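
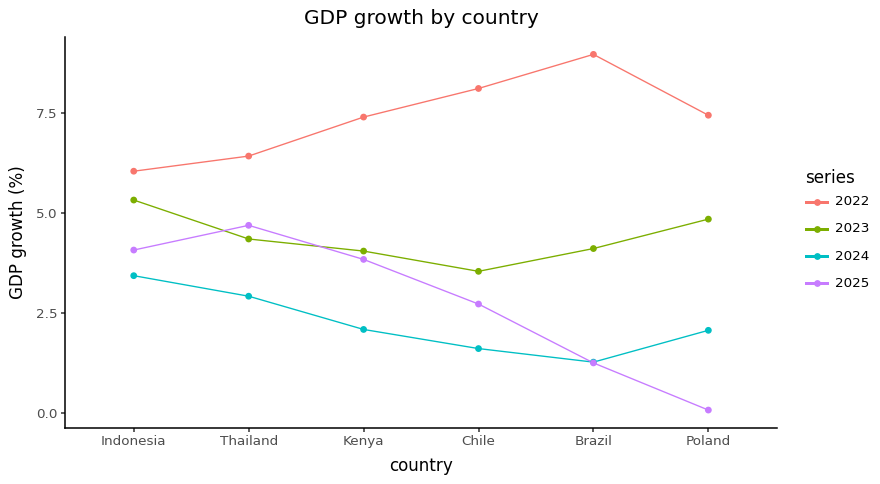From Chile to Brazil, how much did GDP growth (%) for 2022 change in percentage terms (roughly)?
≈ +12.5%

Chile ≈ 8, Brazil ≈ 9; (9 − 8) / 8 ≈ +12.5%.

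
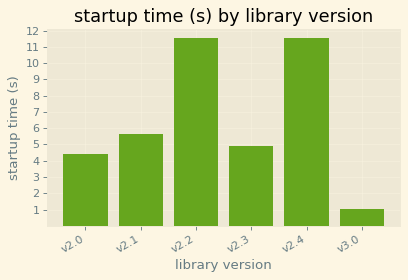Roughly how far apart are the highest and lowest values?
≈ 11

Max v2.2 ≈ 12, min v3.0 ≈ 1; range ≈ 11.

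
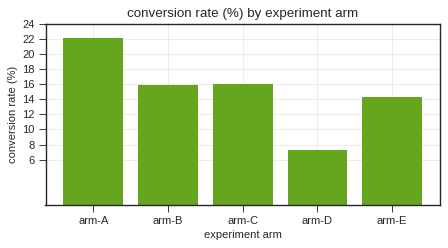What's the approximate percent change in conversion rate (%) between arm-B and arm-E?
≈ -12.5%

arm-B ≈ 16, arm-E ≈ 14; (14 − 16) / 16 ≈ -12.5%.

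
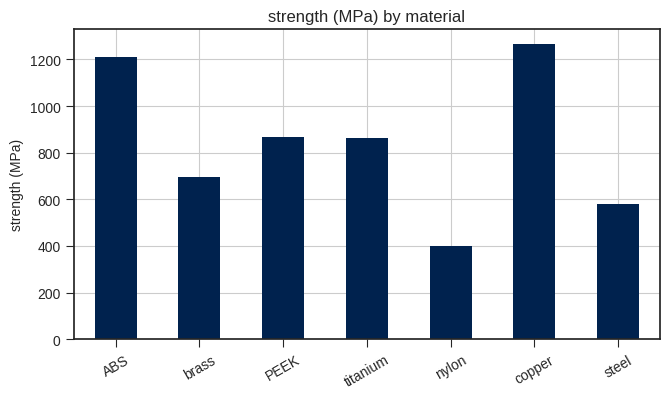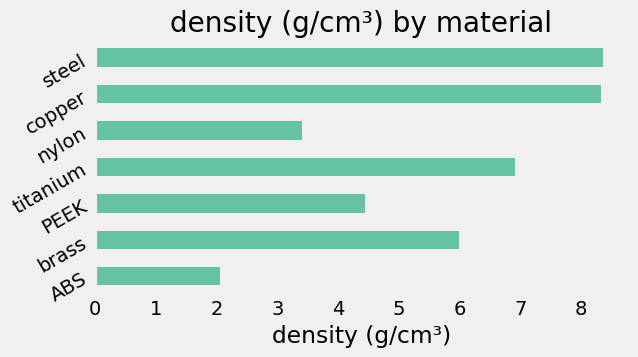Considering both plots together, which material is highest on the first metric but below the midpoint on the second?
Chart 2 median density (g/cm³) ≈ 6; below-median materials: ABS, PEEK, nylon. Among those, ABS has the highest strength (MPa) (≈ 1200).

ABS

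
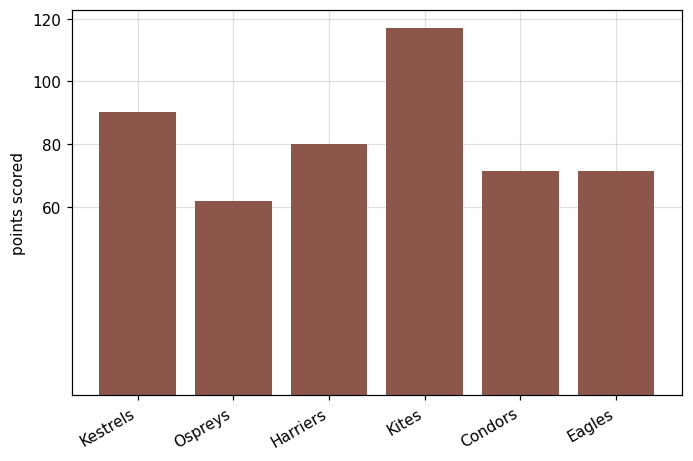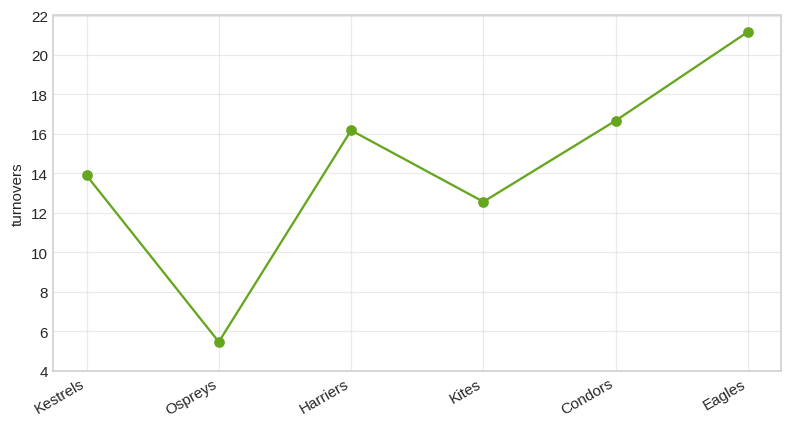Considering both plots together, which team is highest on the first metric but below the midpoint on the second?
Chart 2 median turnovers ≈ 16; below-median teams: Kestrels, Ospreys, Kites. Among those, Kites has the highest points scored (≈ 120).

Kites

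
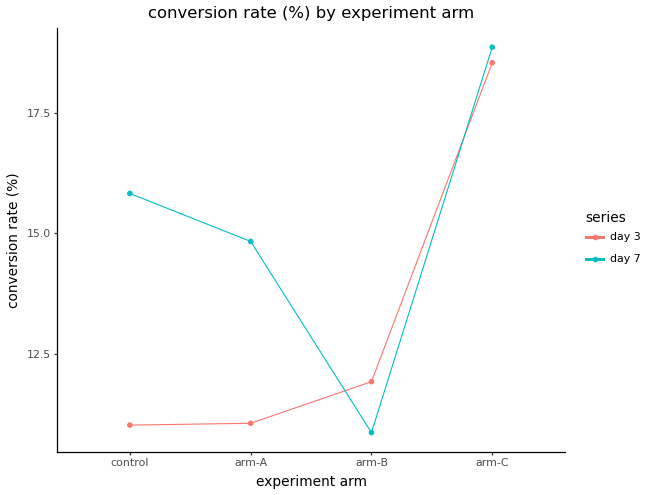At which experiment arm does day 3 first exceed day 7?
arm-B

arm-A: day 3 ≈ 11 vs day 7 ≈ 15 (not yet); arm-B: day 3 ≈ 12 vs day 7 ≈ 11 (first crossover).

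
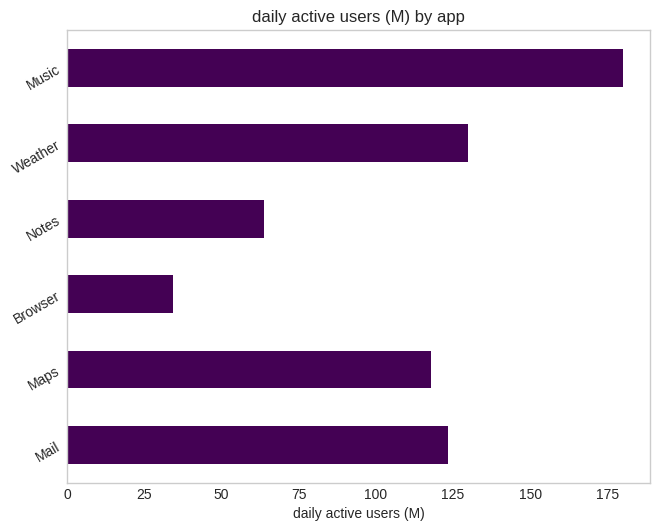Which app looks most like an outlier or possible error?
Browser

Browser ≈ 40; the rest sit between ≈ 60 and ≈ 180.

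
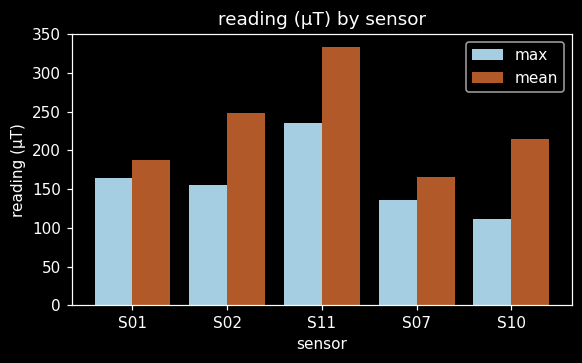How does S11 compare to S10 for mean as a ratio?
S11 ≈ 350, S10 ≈ 200; 350/200 ≈ 1.75.

≈ 1.75×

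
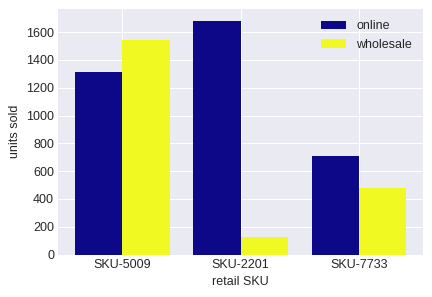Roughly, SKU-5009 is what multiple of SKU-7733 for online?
SKU-5009 ≈ 1400, SKU-7733 ≈ 800; 1400/800 ≈ 1.75.

≈ 1.75×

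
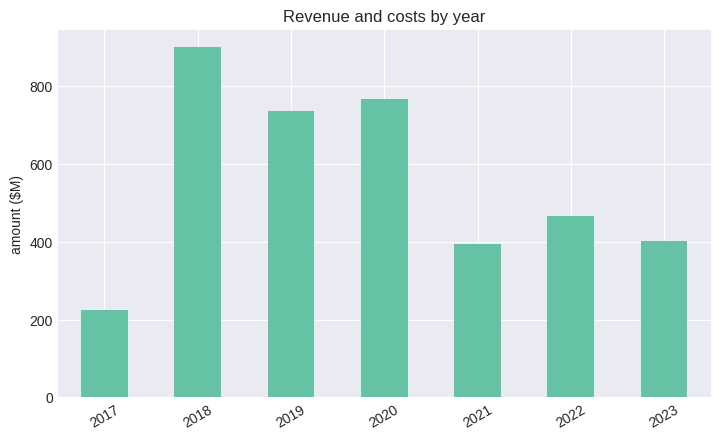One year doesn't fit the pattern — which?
2018 ≈ 900; the rest sit between ≈ 200 and ≈ 800.

2018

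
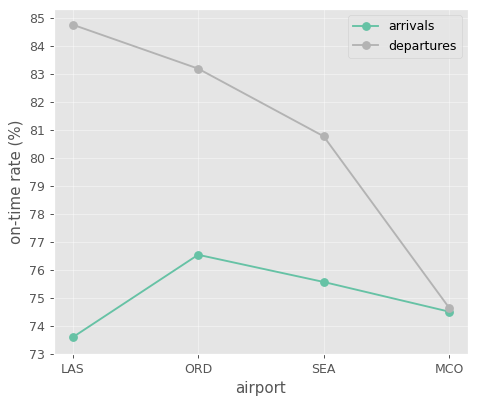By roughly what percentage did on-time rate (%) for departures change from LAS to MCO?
LAS ≈ 85, MCO ≈ 75; (75 − 85) / 85 ≈ -11.8%.

≈ -11.8%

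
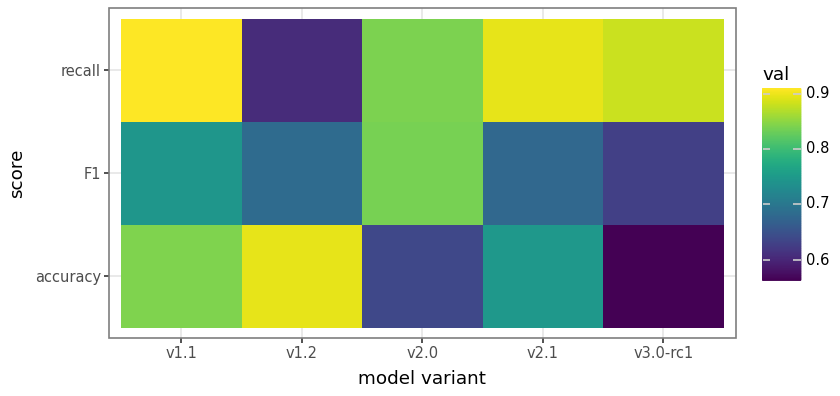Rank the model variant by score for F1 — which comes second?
Top 3 for F1: v2.0 ≈ 0.85, v1.1 ≈ 0.75, v1.2 ≈ 0.70.

v1.1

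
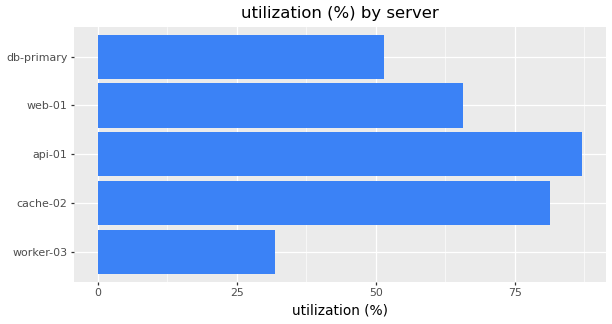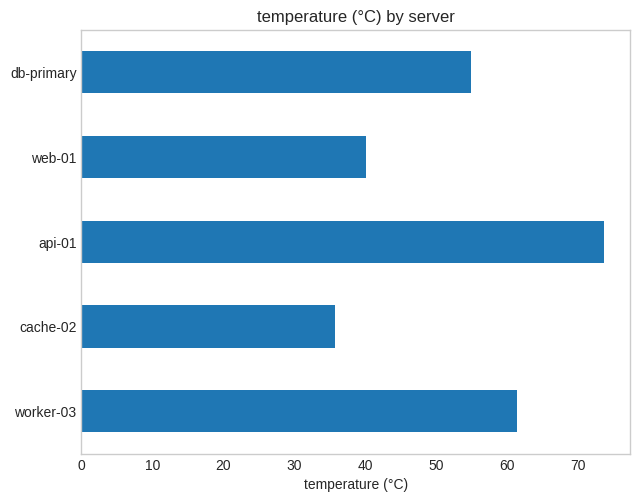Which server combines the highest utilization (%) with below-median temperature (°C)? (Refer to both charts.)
cache-02

Chart 2 median temperature (°C) ≈ 50; below-median servers: cache-02, web-01. Among those, cache-02 has the highest utilization (%) (≈ 80).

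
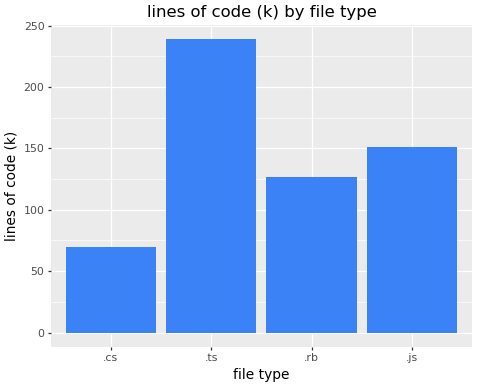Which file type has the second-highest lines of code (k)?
.js

Top 3: .ts ≈ 240, .js ≈ 160, .rb ≈ 120.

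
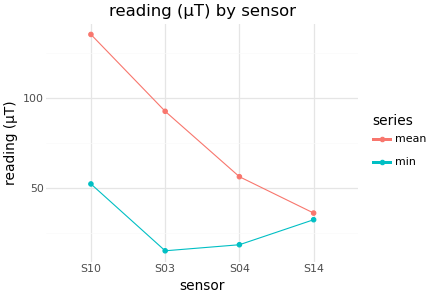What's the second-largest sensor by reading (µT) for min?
Top 3 for min: S10 ≈ 50, S14 ≈ 30, S04 ≈ 20.

S14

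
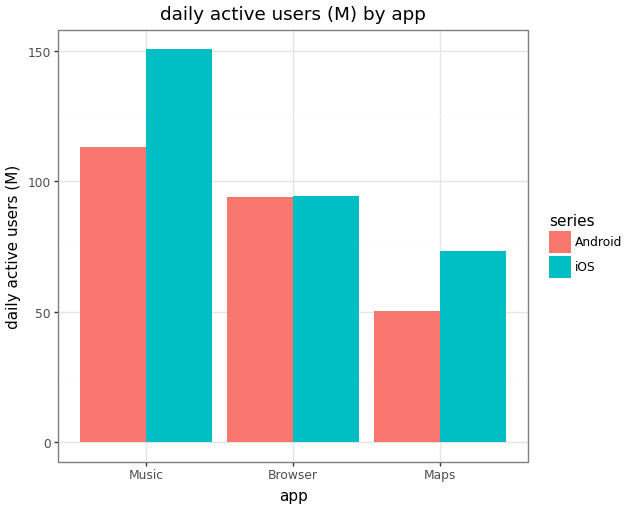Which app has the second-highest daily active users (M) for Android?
Top 3 for Android: Music ≈ 120, Browser ≈ 100, Maps ≈ 60.

Browser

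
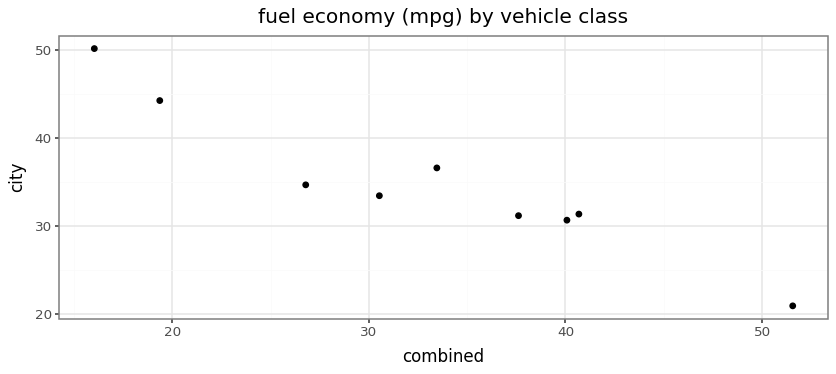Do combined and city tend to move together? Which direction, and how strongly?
Points are negatively correlated; strong (|r| ≈ 1.0).

negative, strong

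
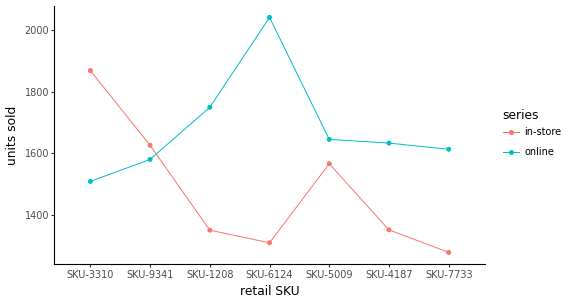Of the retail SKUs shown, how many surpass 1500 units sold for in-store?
3

Above 1500: SKU-3310, SKU-9341, SKU-5009.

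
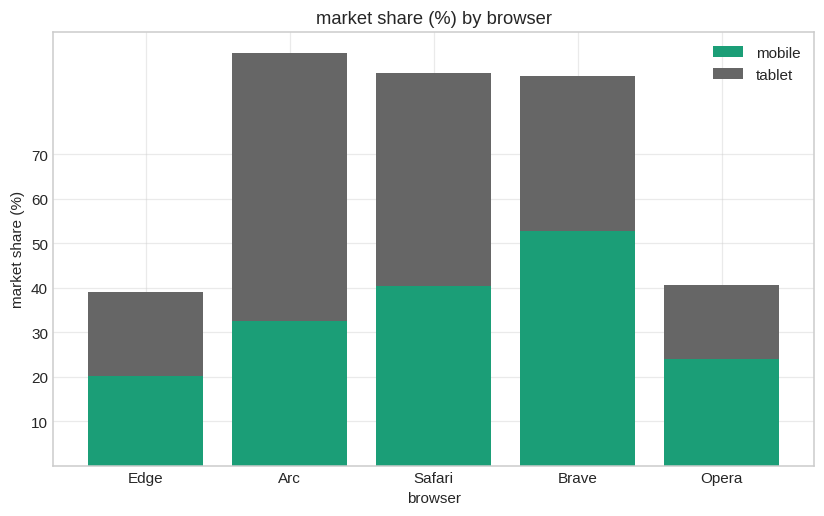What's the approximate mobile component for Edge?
≈ 20

mobile top ≈ 20, bottom ≈ 0; segment ≈ 20.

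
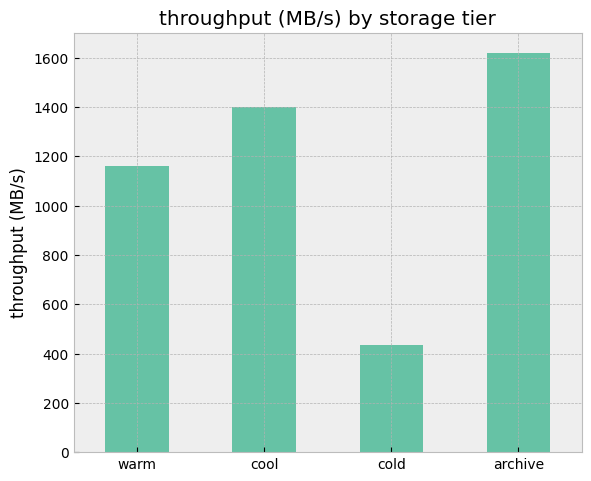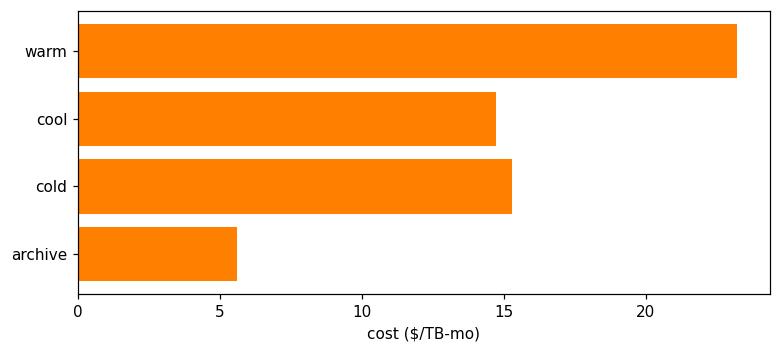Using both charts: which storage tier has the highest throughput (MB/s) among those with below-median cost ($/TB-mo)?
Chart 2 median cost ($/TB-mo) ≈ 15; below-median storage tiers: cool, archive. Among those, archive has the highest throughput (MB/s) (≈ 1600).

archive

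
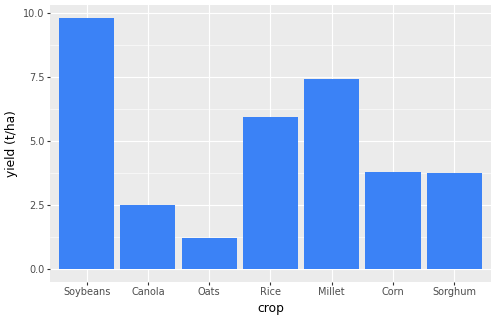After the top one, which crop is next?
Millet

Top 3: Soybeans ≈ 10, Millet ≈ 7, Rice ≈ 6.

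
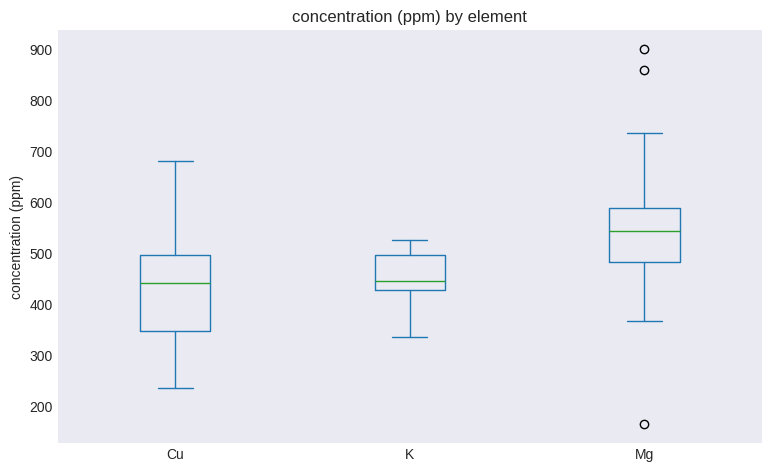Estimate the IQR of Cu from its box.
≈ 160

Q3 ≈ 500, Q1 ≈ 340; IQR ≈ 160.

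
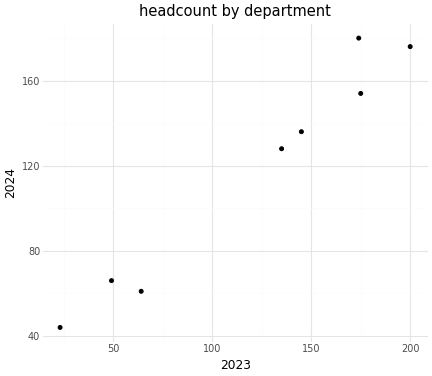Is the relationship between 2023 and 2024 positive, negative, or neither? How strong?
Points are positively correlated; strong (|r| ≈ 1.0).

positive, strong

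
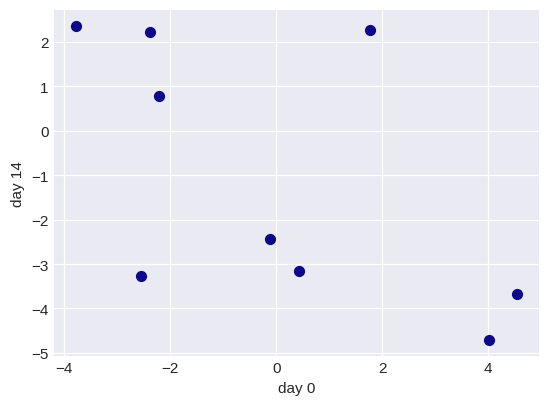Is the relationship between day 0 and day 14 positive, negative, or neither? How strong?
Points are negatively correlated; moderate (|r| ≈ 0.6).

negative, moderate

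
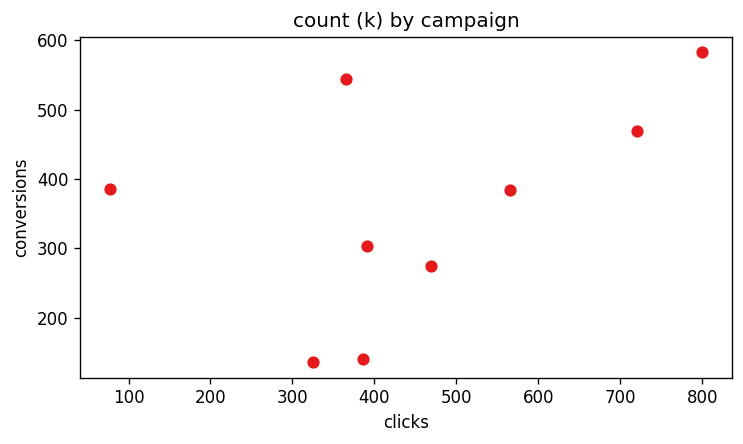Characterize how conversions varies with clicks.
positive, moderate

Points are positively correlated; moderate (|r| ≈ 0.5).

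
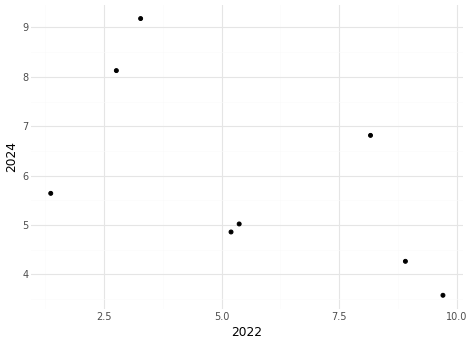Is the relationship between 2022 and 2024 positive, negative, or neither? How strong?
Points are negatively correlated; moderate (|r| ≈ 0.6).

negative, moderate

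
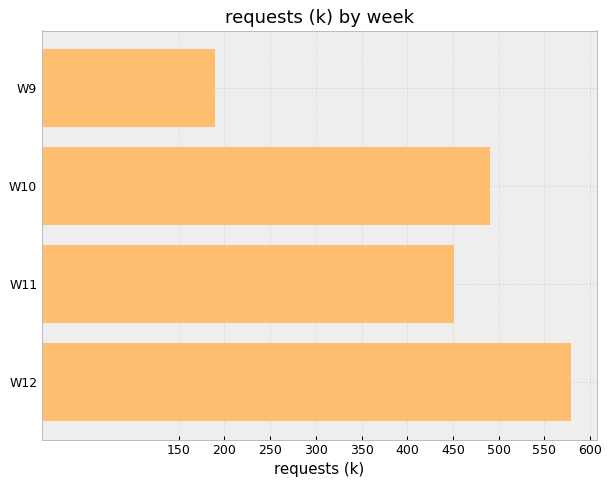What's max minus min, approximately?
≈ 400

Max W12 ≈ 600, min W9 ≈ 200; range ≈ 400.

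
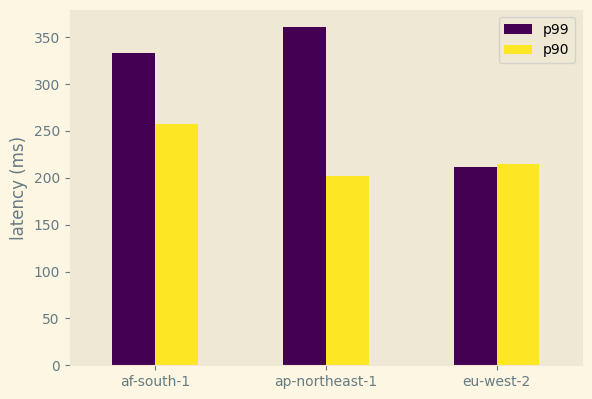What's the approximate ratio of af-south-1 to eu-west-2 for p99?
af-south-1 ≈ 350, eu-west-2 ≈ 200; 350/200 ≈ 1.75.

≈ 1.75×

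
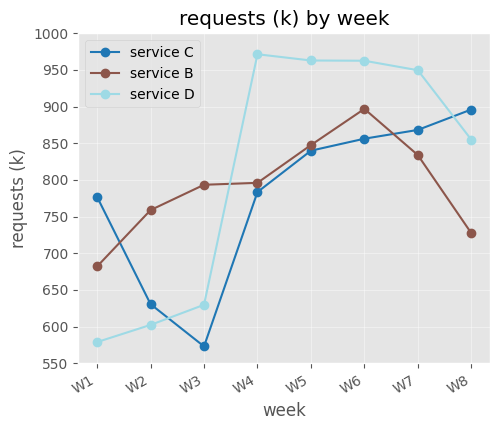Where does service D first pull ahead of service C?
W3

W2: service D ≈ 600 vs service C ≈ 650 (not yet); W3: service D ≈ 650 vs service C ≈ 550 (first crossover).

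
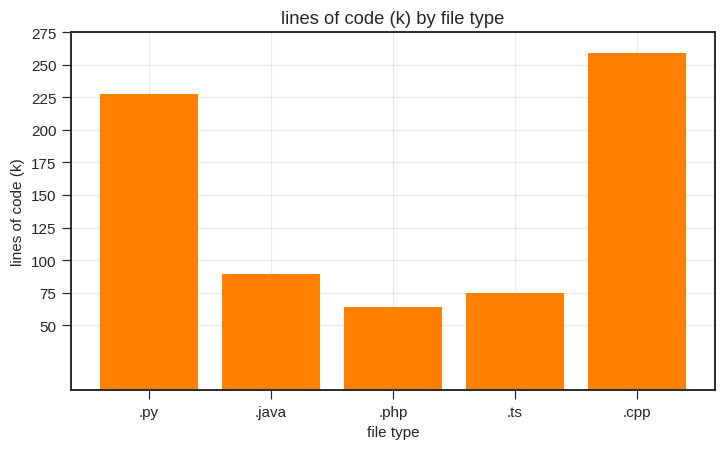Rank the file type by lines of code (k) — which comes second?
.py

Top 3: .cpp ≈ 250, .py ≈ 225, .java ≈ 100.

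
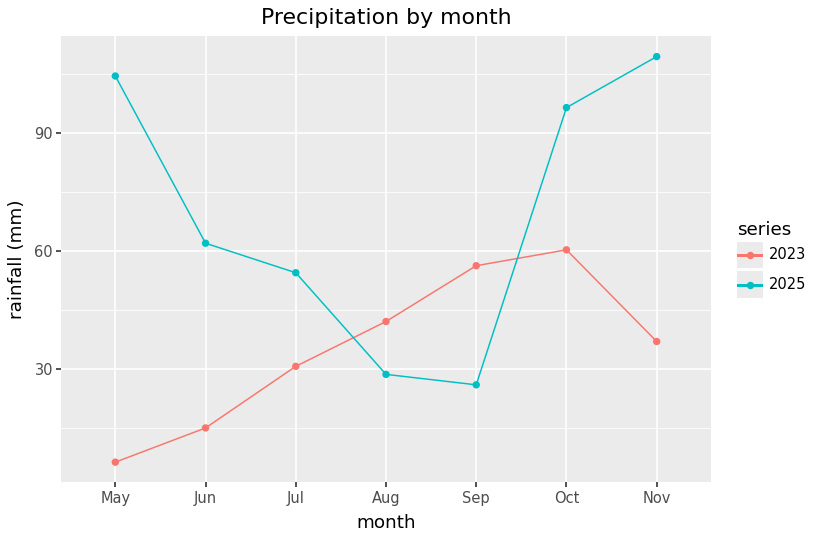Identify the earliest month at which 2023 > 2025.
Jul: 2023 ≈ 30 vs 2025 ≈ 50 (not yet); Aug: 2023 ≈ 40 vs 2025 ≈ 30 (first crossover).

Aug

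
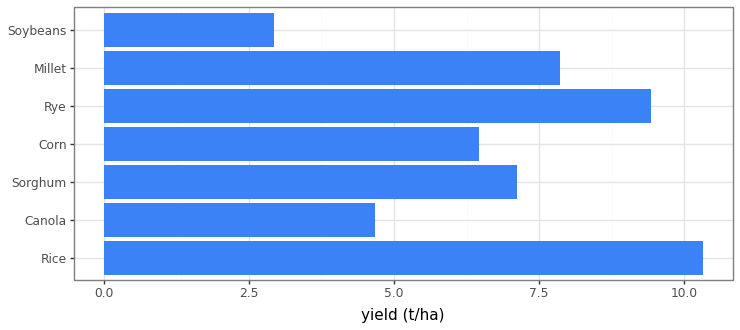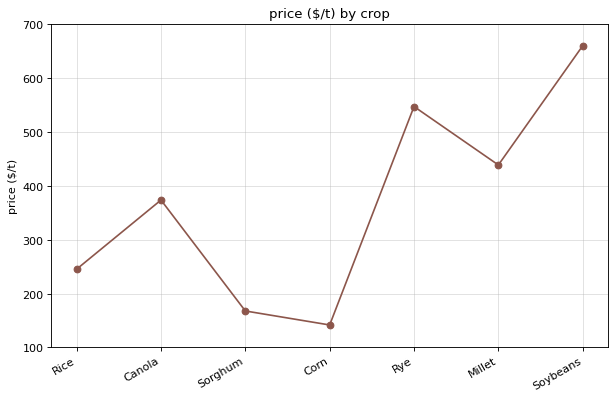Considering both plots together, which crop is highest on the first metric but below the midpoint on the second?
Chart 2 median price ($/t) ≈ 400; below-median crops: Rice, Sorghum, Corn. Among those, Rice has the highest yield (t/ha) (≈ 10).

Rice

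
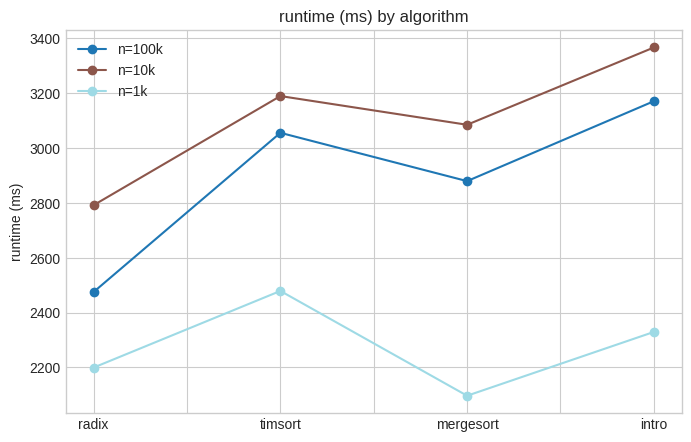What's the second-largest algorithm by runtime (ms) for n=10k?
timsort

Top 3 for n=10k: intro ≈ 3400, timsort ≈ 3200, mergesort ≈ 3000.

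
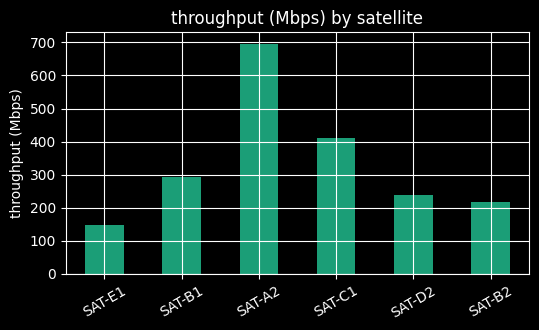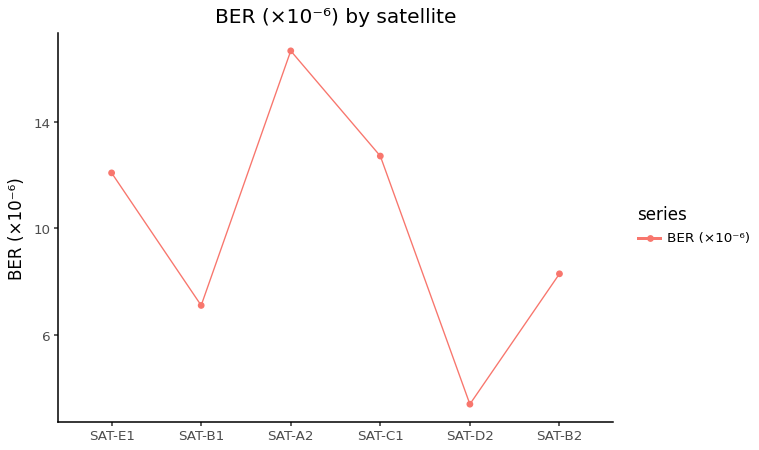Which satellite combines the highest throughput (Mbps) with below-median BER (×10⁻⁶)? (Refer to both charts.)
Chart 2 median BER (×10⁻⁶) ≈ 10; below-median satellites: SAT-B1, SAT-D2, SAT-B2. Among those, SAT-B1 has the highest throughput (Mbps) (≈ 300).

SAT-B1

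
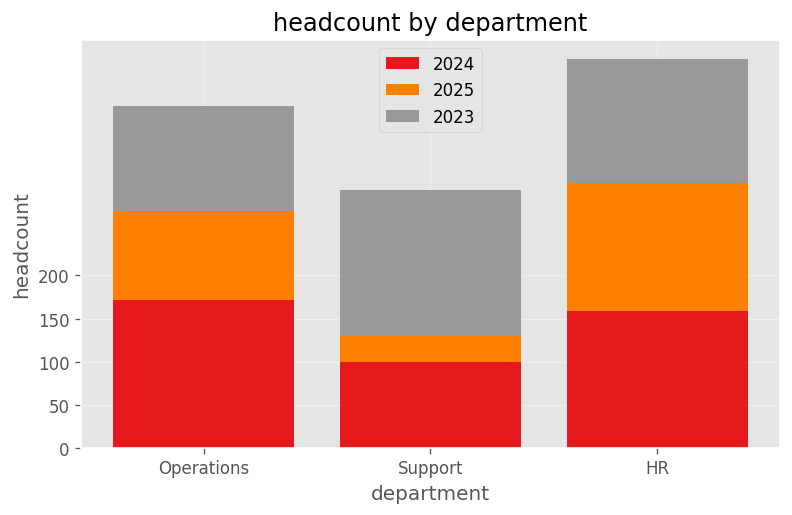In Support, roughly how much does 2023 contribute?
2023 top ≈ 300, bottom ≈ 150; segment ≈ 150.

≈ 150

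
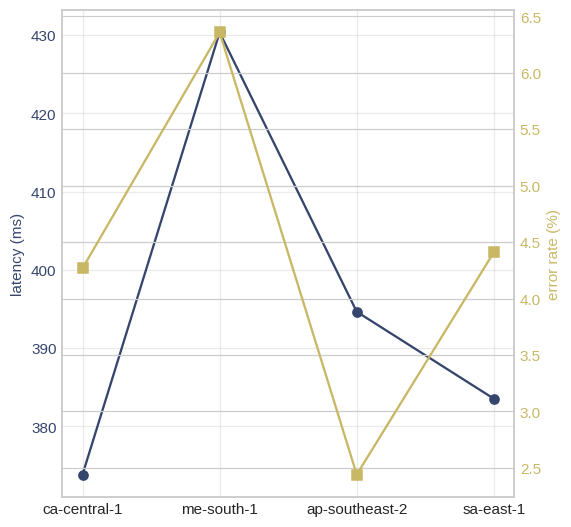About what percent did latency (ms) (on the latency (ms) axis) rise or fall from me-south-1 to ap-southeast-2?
me-south-1 ≈ 430, ap-southeast-2 ≈ 395; (395 − 430) / 430 ≈ -8.1%.

≈ -8.1%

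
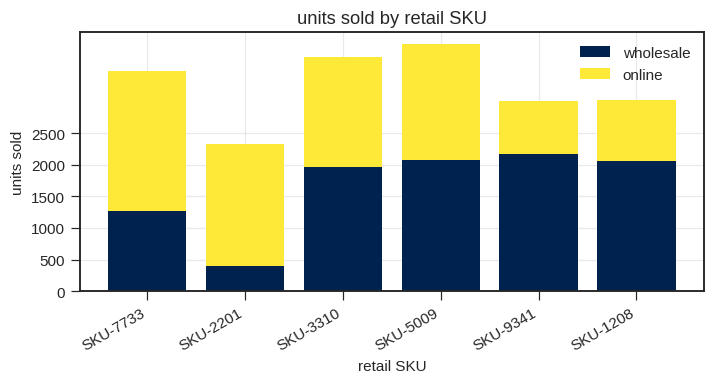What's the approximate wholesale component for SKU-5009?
wholesale top ≈ 2000, bottom ≈ 0; segment ≈ 2000.

≈ 2000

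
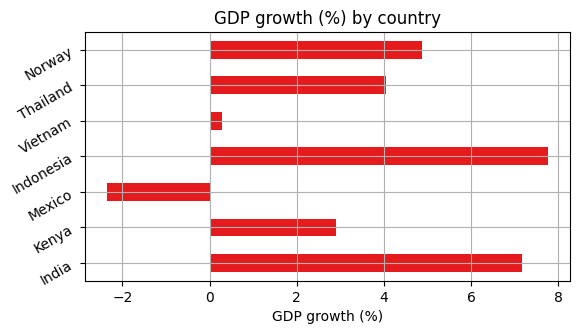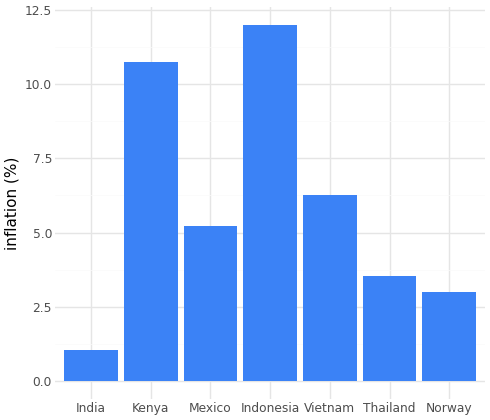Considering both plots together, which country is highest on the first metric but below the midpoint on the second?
India

Chart 2 median inflation (%) ≈ 6; below-median countries: India, Thailand, Norway. Among those, India has the highest GDP growth (%) (≈ 7).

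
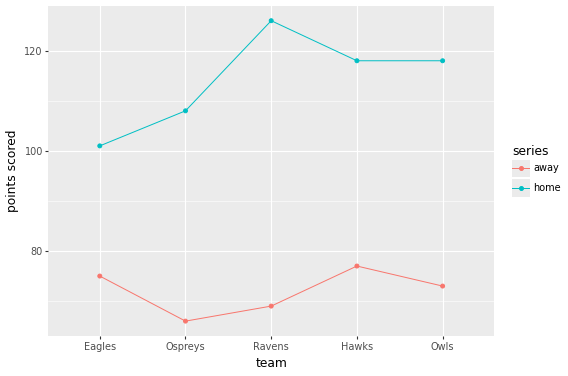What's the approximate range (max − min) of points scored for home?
Max Ravens ≈ 125, min Eagles ≈ 100; range ≈ 25.

≈ 25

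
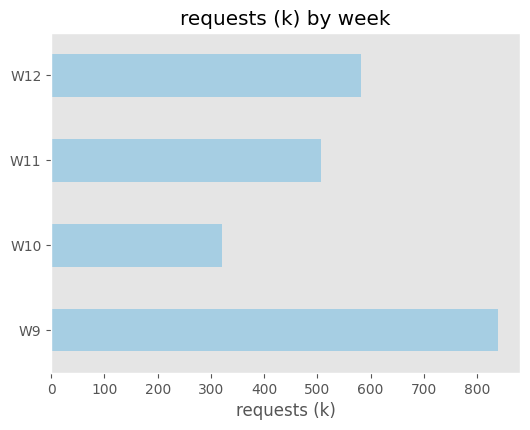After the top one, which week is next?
Top 3: W9 ≈ 800, W12 ≈ 600, W11 ≈ 500.

W12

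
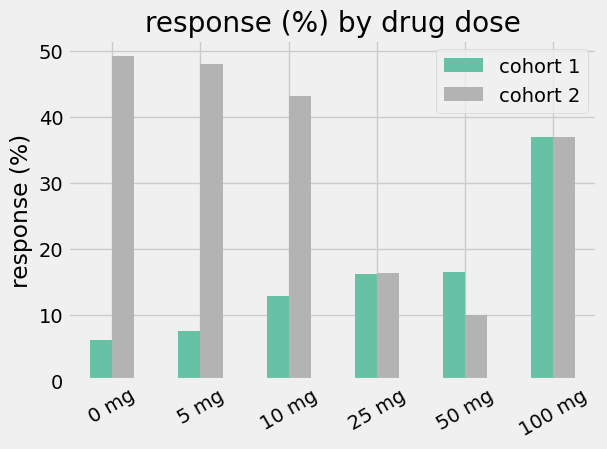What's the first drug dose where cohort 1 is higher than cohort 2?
50 mg

25 mg: cohort 1 ≈ 15 vs cohort 2 ≈ 15 (not yet); 50 mg: cohort 1 ≈ 15 vs cohort 2 ≈ 10 (first crossover).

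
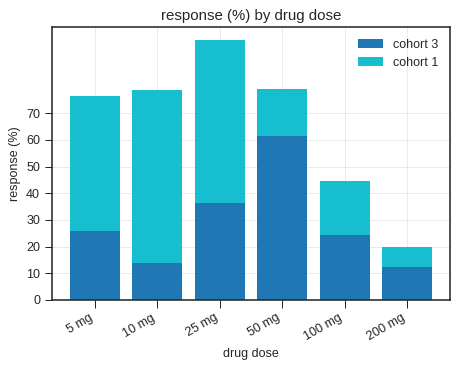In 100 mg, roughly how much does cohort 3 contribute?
≈ 20

cohort 3 top ≈ 20, bottom ≈ 0; segment ≈ 20.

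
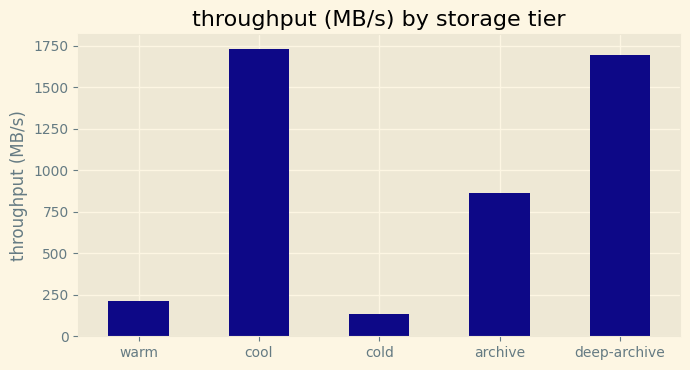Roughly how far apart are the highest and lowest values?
≈ 1600

Max cool ≈ 1800, min cold ≈ 200; range ≈ 1600.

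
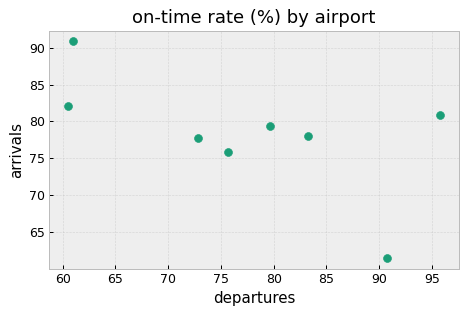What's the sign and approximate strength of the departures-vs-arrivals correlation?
Points are negatively correlated; moderate (|r| ≈ 0.6).

negative, moderate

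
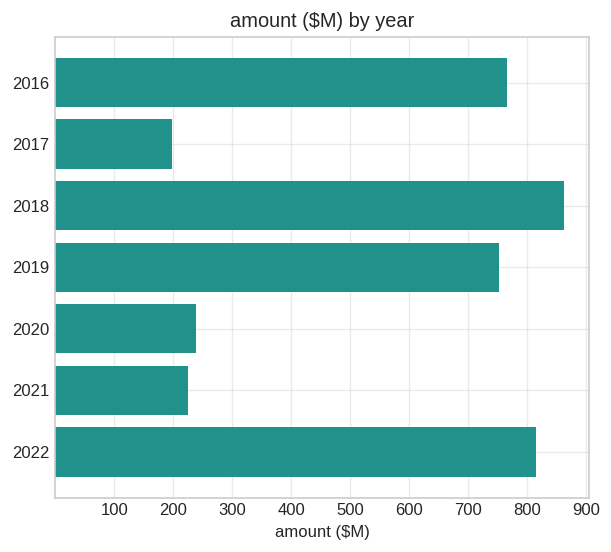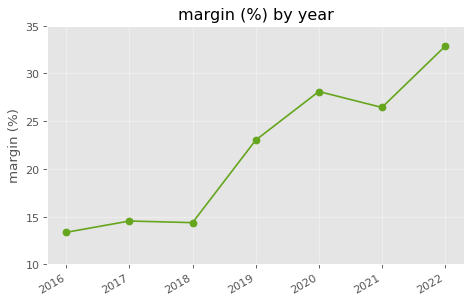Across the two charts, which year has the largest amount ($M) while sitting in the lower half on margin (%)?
2018

Chart 2 median margin (%) ≈ 25; below-median years: 2016, 2017, 2018. Among those, 2018 has the highest amount ($M) (≈ 900).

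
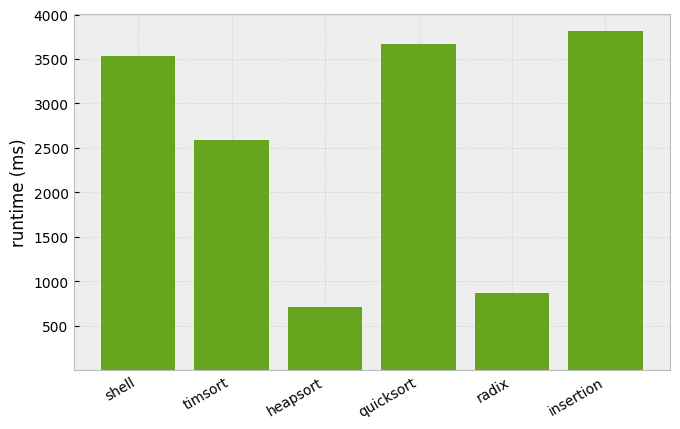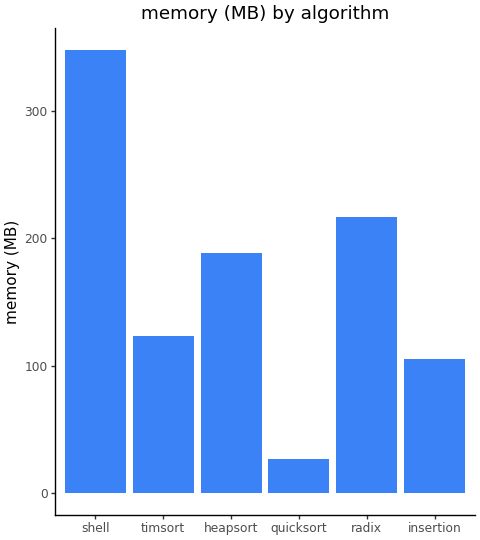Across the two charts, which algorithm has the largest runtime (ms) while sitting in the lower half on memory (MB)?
Chart 2 median memory (MB) ≈ 150; below-median algorithms: timsort, quicksort, insertion. Among those, insertion has the highest runtime (ms) (≈ 4000).

insertion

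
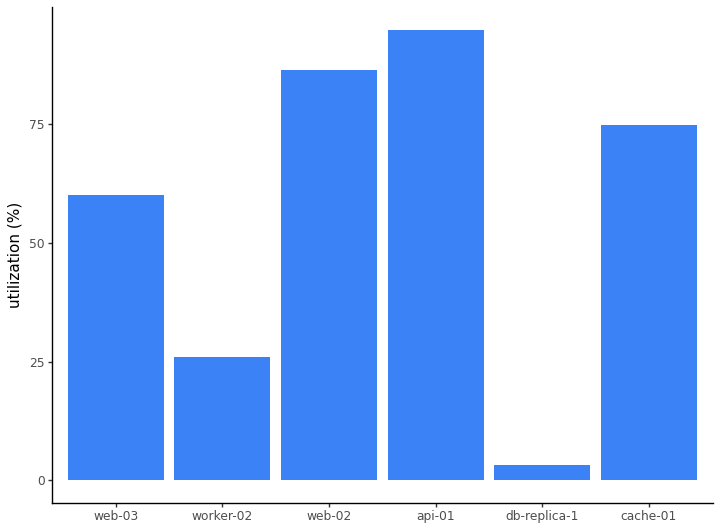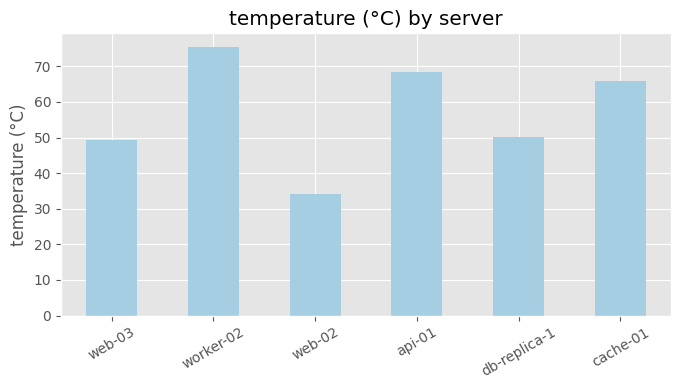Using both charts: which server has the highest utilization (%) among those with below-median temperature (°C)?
web-02

Chart 2 median temperature (°C) ≈ 60; below-median servers: web-03, web-02, db-replica-1. Among those, web-02 has the highest utilization (%) (≈ 90).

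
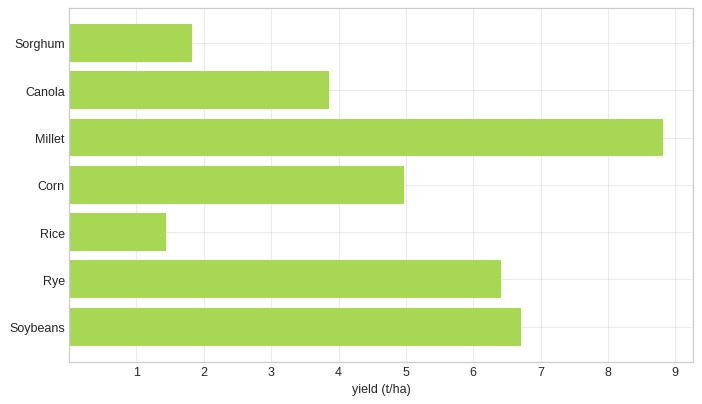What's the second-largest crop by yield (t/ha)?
Top 3: Millet ≈ 9, Soybeans ≈ 7, Rye ≈ 6.

Soybeans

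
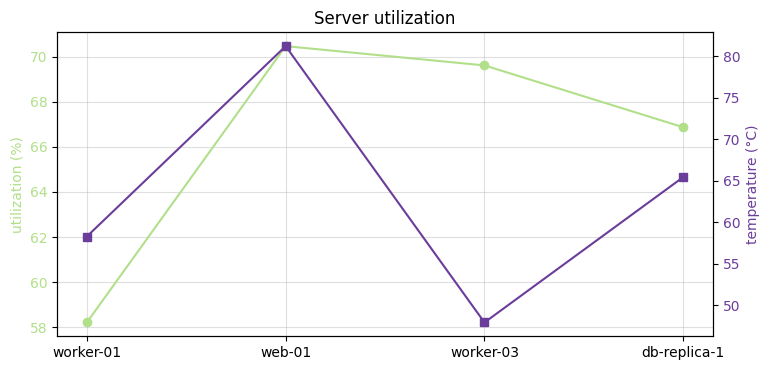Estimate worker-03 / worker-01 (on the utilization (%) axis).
≈ 1.21×

worker-03 ≈ 70, worker-01 ≈ 58; 70/58 ≈ 1.21.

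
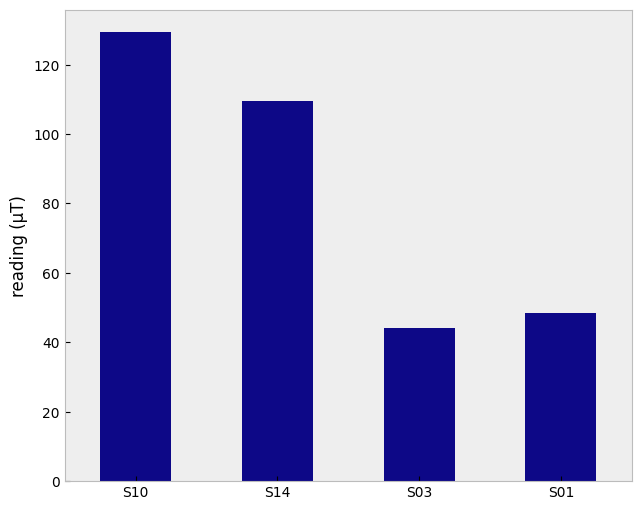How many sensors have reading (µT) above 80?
2

Above 80: S10, S14.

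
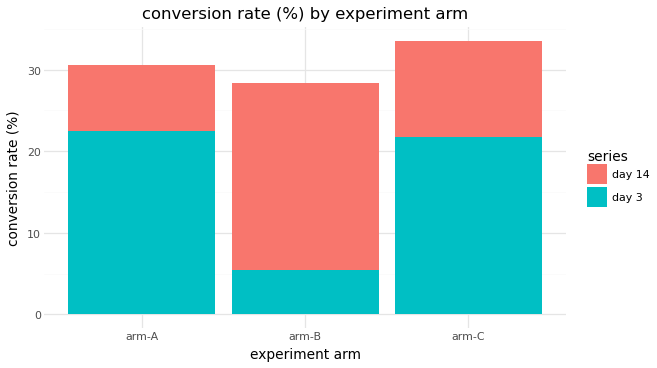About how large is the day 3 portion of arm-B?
≈ 5

day 3 top ≈ 5, bottom ≈ 0; segment ≈ 5.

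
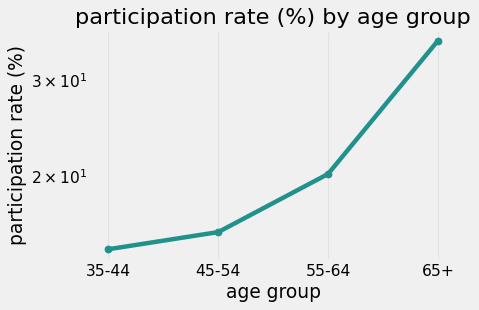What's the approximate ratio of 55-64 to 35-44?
55-64 ≈ 20, 35-44 ≈ 14; 20/14 ≈ 1.43.

≈ 1.43×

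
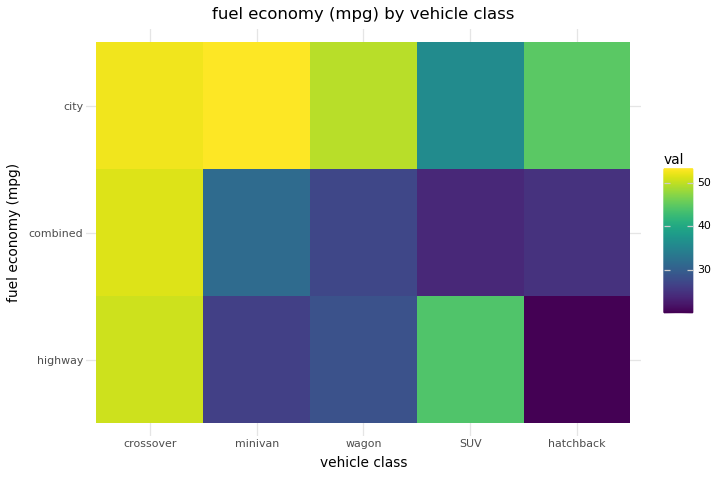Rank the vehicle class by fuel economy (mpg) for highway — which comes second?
SUV

Top 3 for highway: crossover ≈ 50, SUV ≈ 45, wagon ≈ 30.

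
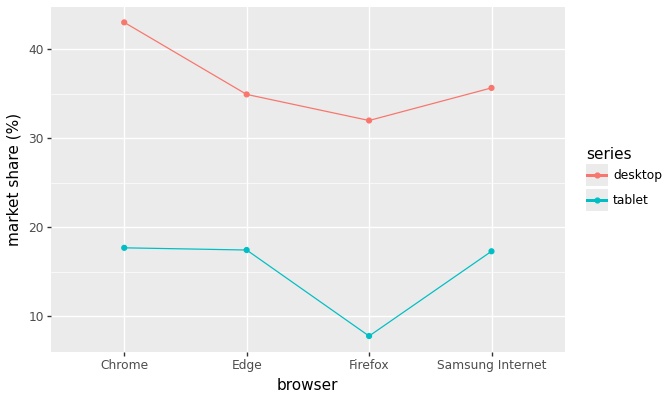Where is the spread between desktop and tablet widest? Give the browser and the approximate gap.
Chrome: desktop ≈ 45, tablet ≈ 20 → gap ≈ 25. Next-largest (Firefox) is only ≈ 20.

Chrome, ≈ 25 %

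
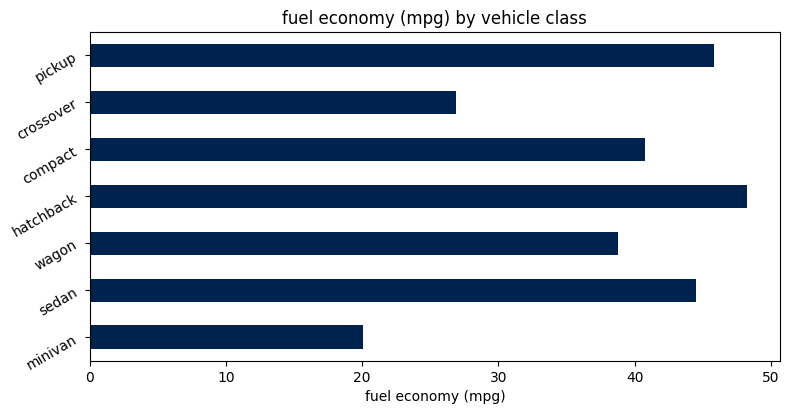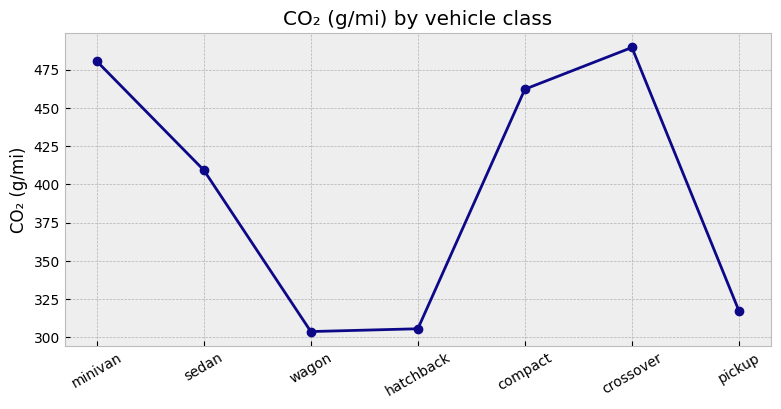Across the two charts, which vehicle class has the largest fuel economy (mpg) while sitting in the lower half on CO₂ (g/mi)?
hatchback

Chart 2 median CO₂ (g/mi) ≈ 400; below-median vehicle classes: wagon, hatchback, pickup. Among those, hatchback has the highest fuel economy (mpg) (≈ 50).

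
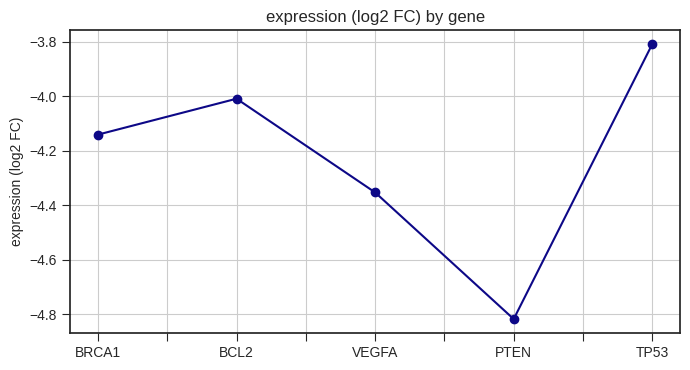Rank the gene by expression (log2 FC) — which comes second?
Top 3: TP53 ≈ -3.8, BCL2 ≈ -4.0, BRCA1 ≈ -4.1.

BCL2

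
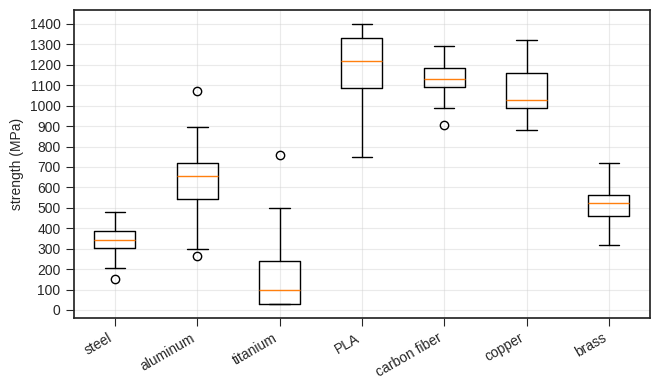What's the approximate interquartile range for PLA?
≈ 200

Q3 ≈ 1300, Q1 ≈ 1100; IQR ≈ 200.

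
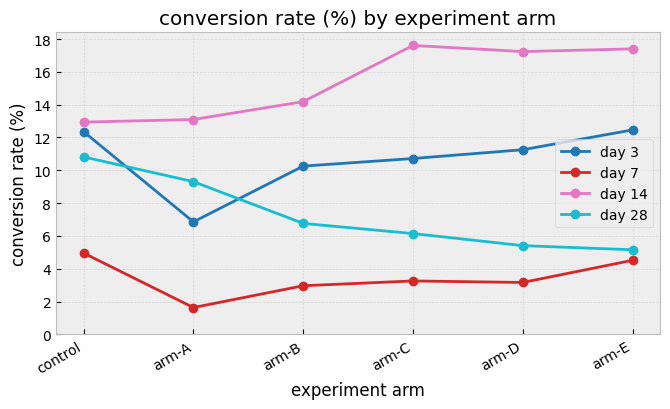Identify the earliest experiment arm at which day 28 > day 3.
control: day 28 ≈ 10 vs day 3 ≈ 12 (not yet); arm-A: day 28 ≈ 10 vs day 3 ≈ 6 (first crossover).

arm-A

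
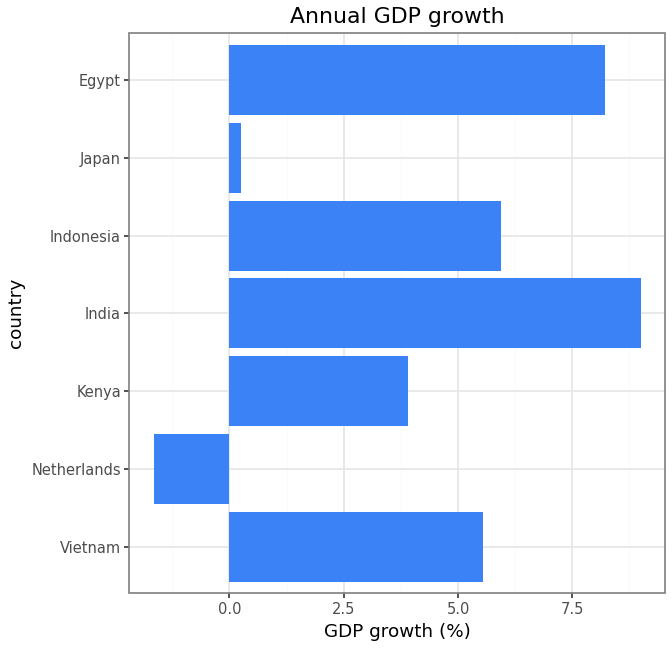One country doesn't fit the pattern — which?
Netherlands ≈ -2; the rest sit between ≈ 0 and ≈ 9.

Netherlands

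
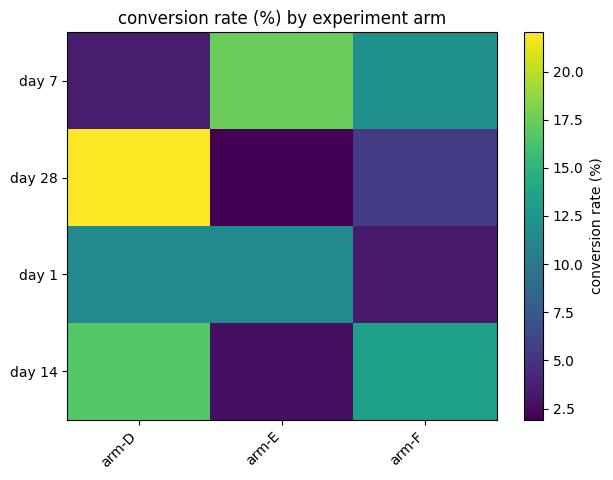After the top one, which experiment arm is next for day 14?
Top 3 for day 14: arm-D ≈ 16, arm-F ≈ 14, arm-E ≈ 2.

arm-F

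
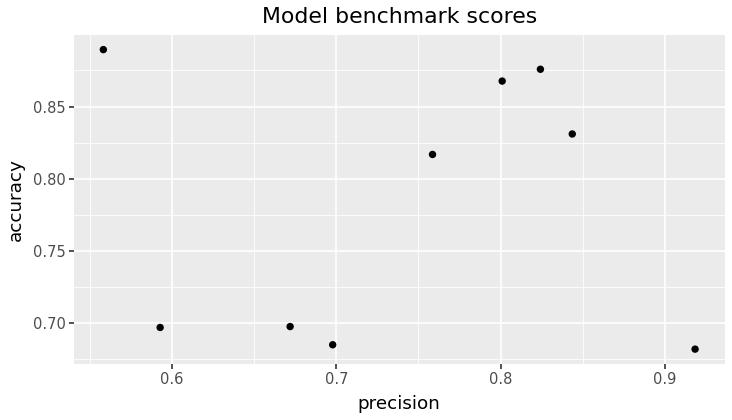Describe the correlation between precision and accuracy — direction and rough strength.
no clear correlation

Points are roughly uncorrelated; weak (|r| ≈ 0.0).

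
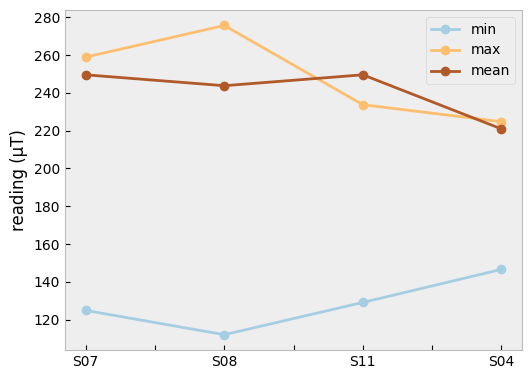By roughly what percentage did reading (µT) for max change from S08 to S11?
S08 ≈ 280, S11 ≈ 240; (240 − 280) / 280 ≈ -14.3%.

≈ -14.3%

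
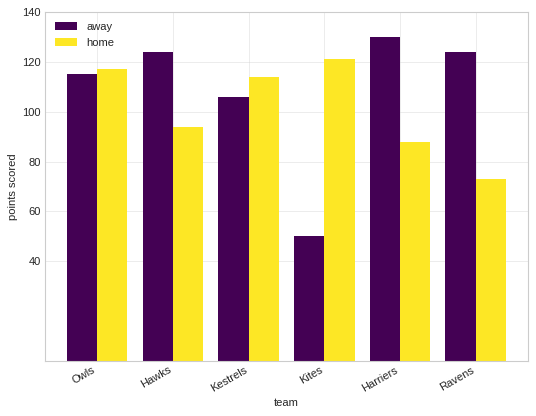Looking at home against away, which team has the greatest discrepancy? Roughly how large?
Kites, ≈ 80

Kites: home ≈ 120, away ≈ 40 → gap ≈ 80. Next-largest (Ravens) is only ≈ 40.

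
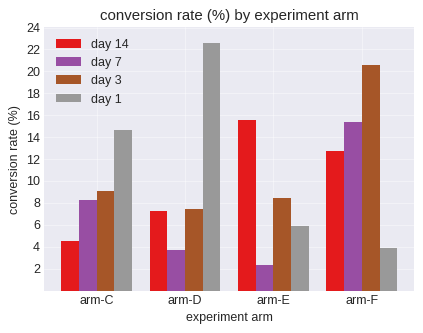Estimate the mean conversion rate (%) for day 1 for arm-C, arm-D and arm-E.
(14 + 22 + 6) / 3 ≈ 14.

≈ 14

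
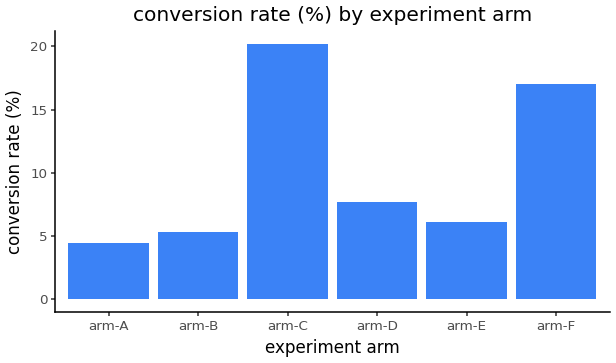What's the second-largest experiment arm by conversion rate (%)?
arm-F

Top 3: arm-C ≈ 20, arm-F ≈ 18, arm-D ≈ 8.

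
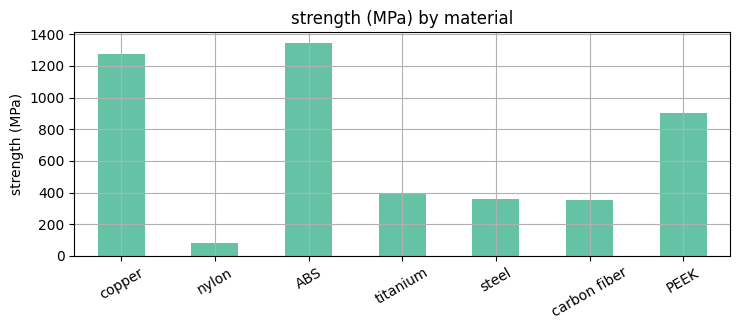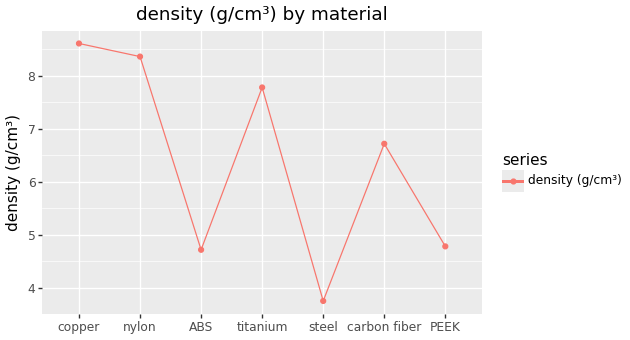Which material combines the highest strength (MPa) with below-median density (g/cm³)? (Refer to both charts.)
ABS

Chart 2 median density (g/cm³) ≈ 7; below-median materials: ABS, steel, PEEK. Among those, ABS has the highest strength (MPa) (≈ 1400).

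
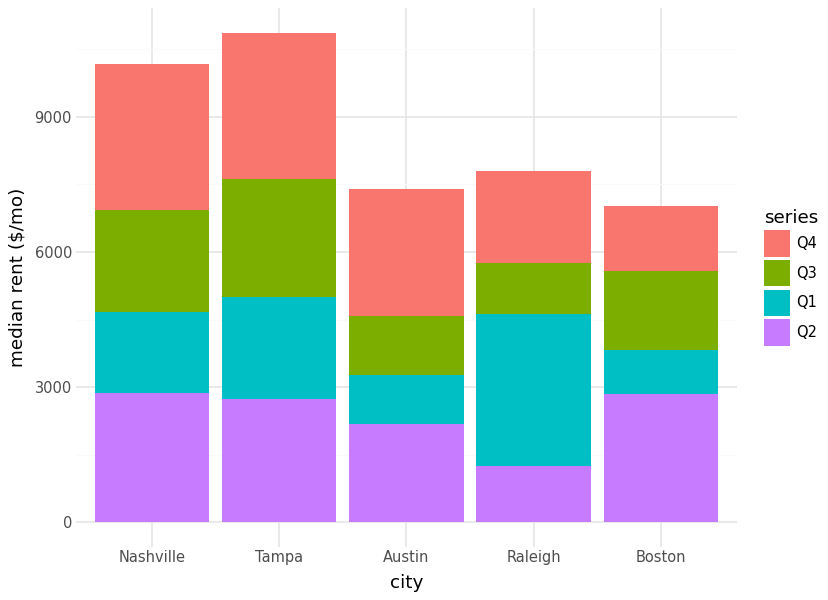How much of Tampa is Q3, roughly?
≈ 3000

Q3 top ≈ 8000, bottom ≈ 5000; segment ≈ 3000.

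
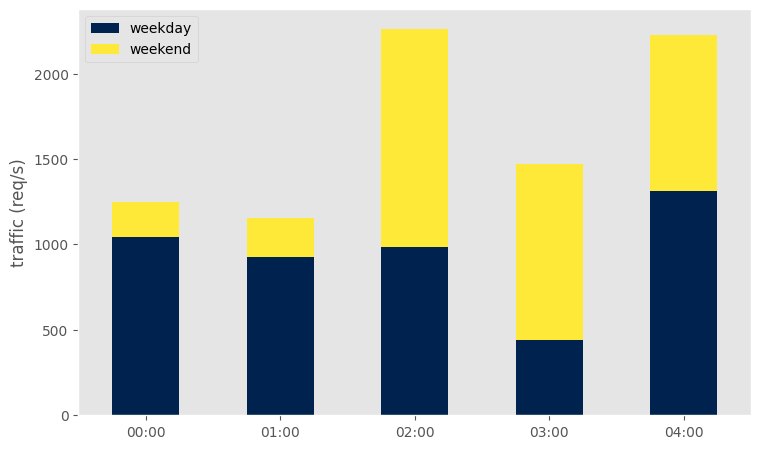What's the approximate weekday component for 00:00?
≈ 1000

weekday top ≈ 1000, bottom ≈ 0; segment ≈ 1000.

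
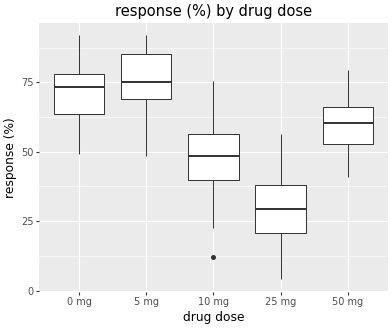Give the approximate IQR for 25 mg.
Q3 ≈ 40, Q1 ≈ 20; IQR ≈ 20.

≈ 20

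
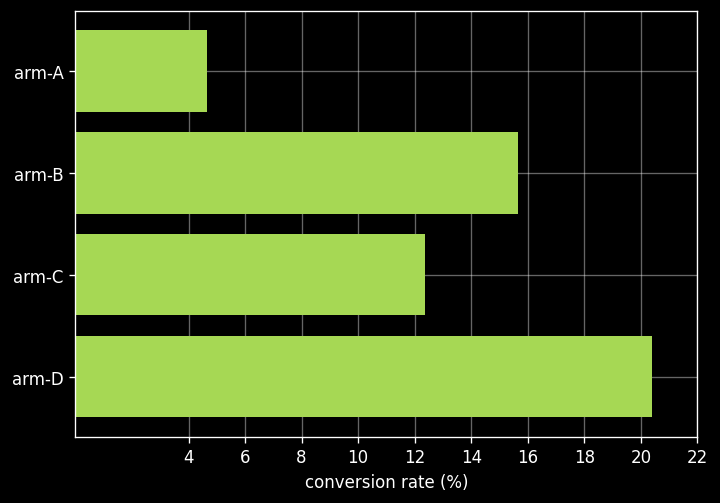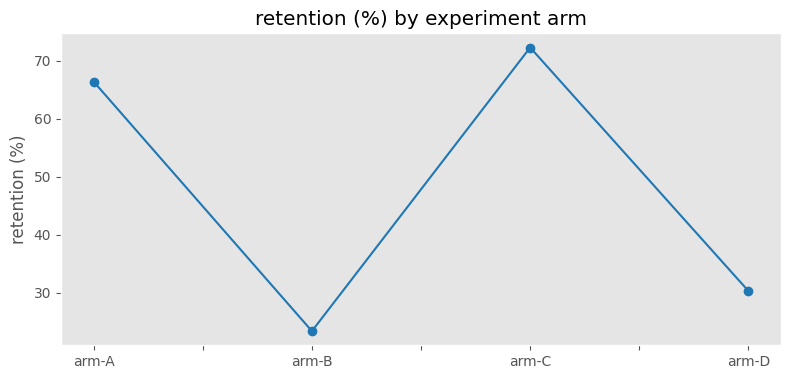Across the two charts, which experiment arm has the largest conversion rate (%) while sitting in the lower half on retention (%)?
arm-D

Chart 2 median retention (%) ≈ 50; below-median experiment arms: arm-B, arm-D. Among those, arm-D has the highest conversion rate (%) (≈ 20).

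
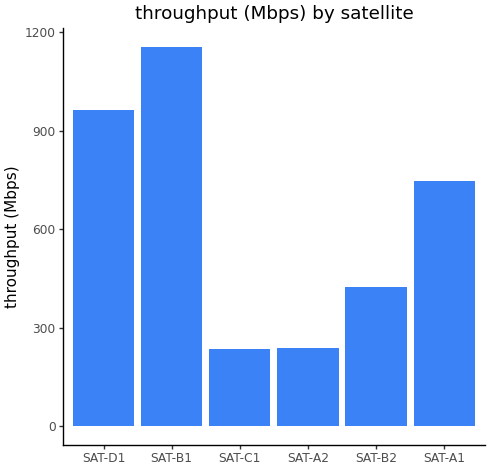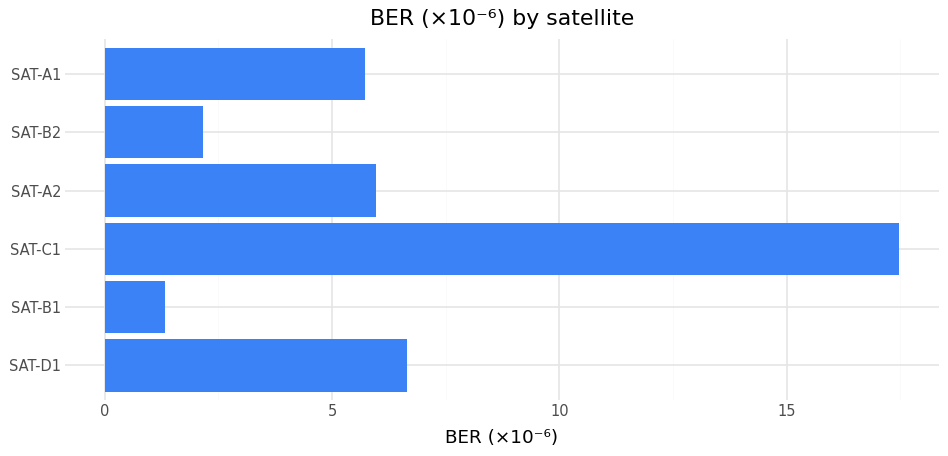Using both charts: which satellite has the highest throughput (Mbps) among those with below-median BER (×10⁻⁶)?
Chart 2 median BER (×10⁻⁶) ≈ 6; below-median satellites: SAT-B1, SAT-B2, SAT-A1. Among those, SAT-B1 has the highest throughput (Mbps) (≈ 1200).

SAT-B1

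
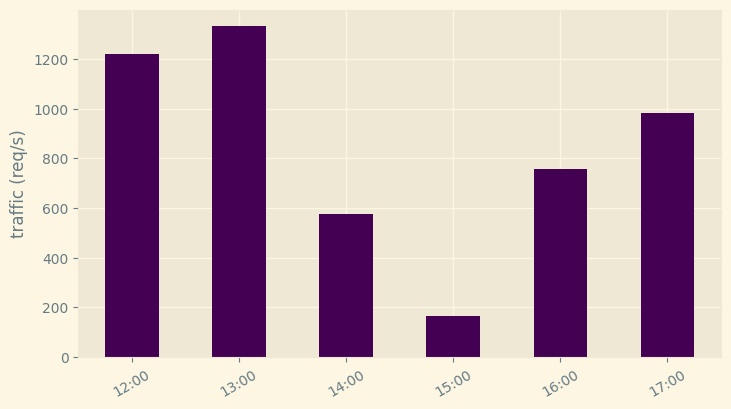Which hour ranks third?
Top 4: 13:00 ≈ 1400, 12:00 ≈ 1200, 17:00 ≈ 1000, 16:00 ≈ 800.

17:00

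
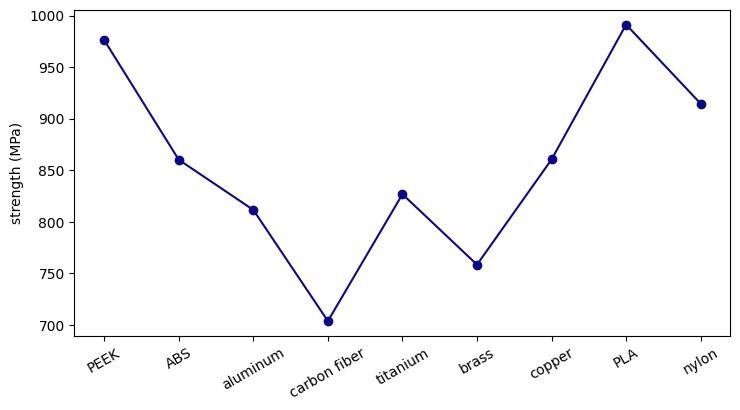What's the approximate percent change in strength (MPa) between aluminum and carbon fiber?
≈ -12.5%

aluminum ≈ 800, carbon fiber ≈ 700; (700 − 800) / 800 ≈ -12.5%.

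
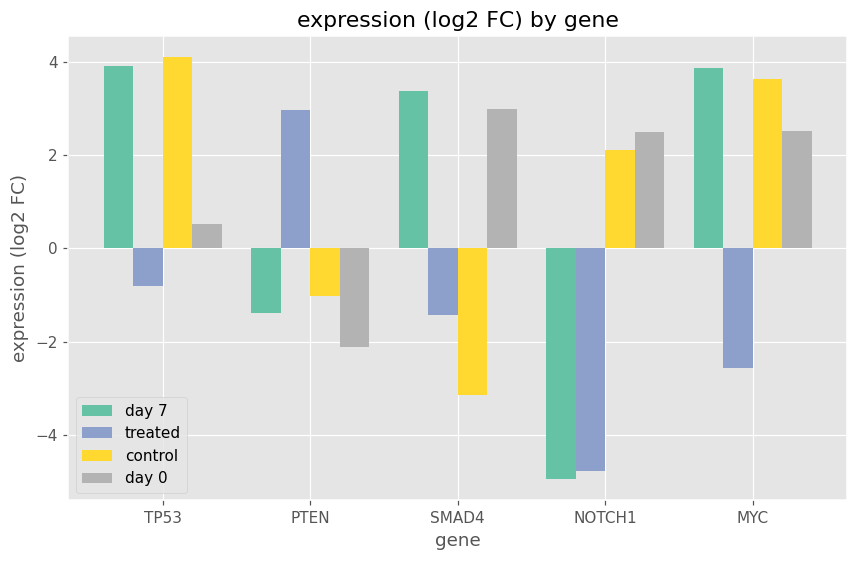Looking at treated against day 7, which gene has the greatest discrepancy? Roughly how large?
MYC, ≈ 7 log2 FC

MYC: treated ≈ -3, day 7 ≈ 4 → gap ≈ 7. Next-largest (SMAD4) is only ≈ 4.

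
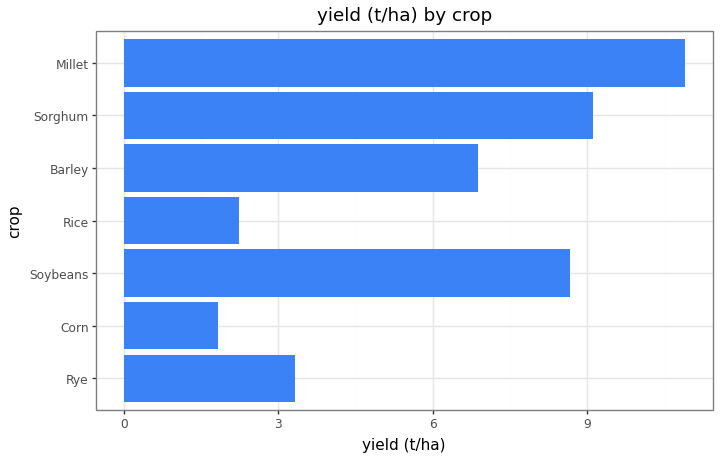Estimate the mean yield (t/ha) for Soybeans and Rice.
(9 + 2) / 2 ≈ 6.

≈ 6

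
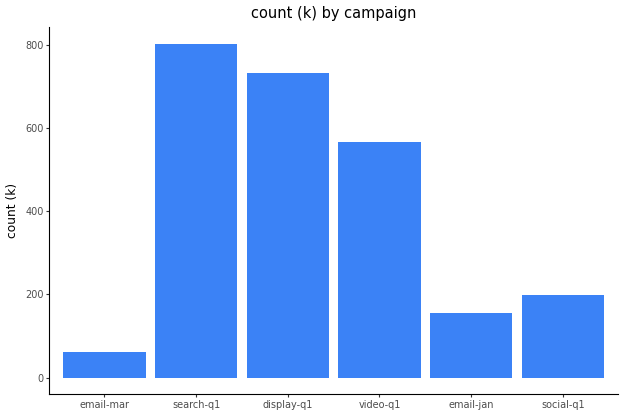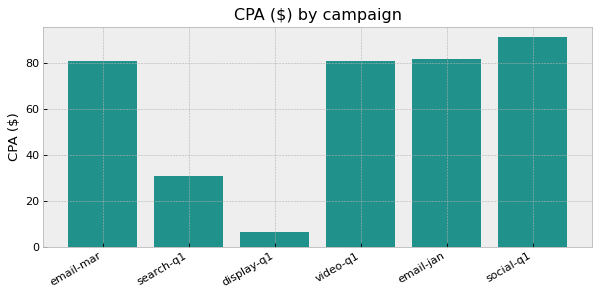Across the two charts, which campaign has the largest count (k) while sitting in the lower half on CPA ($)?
Chart 2 median CPA ($) ≈ 80; below-median campaigns: email-mar, search-q1, display-q1. Among those, search-q1 has the highest count (k) (≈ 800).

search-q1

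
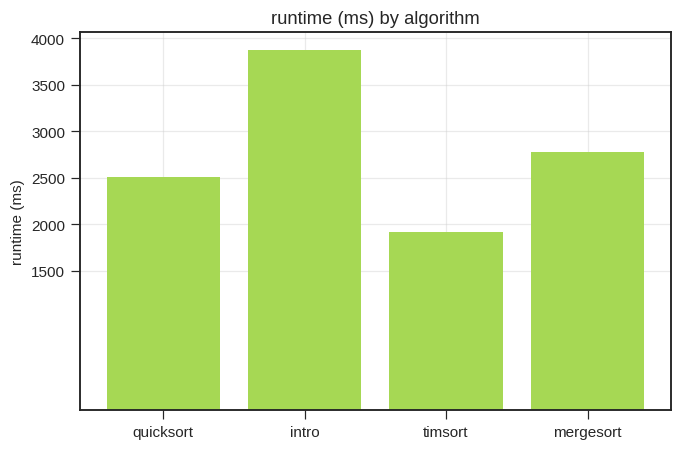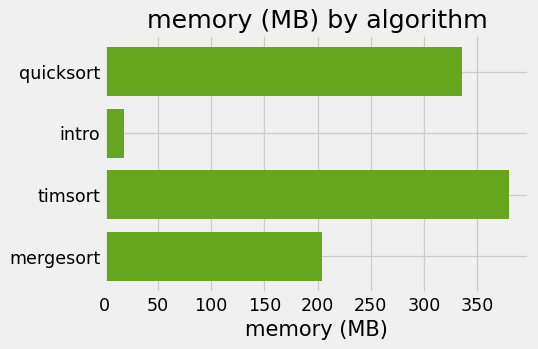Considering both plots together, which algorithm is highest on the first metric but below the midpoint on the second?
Chart 2 median memory (MB) ≈ 250; below-median algorithms: intro, mergesort. Among those, intro has the highest runtime (ms) (≈ 4000).

intro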